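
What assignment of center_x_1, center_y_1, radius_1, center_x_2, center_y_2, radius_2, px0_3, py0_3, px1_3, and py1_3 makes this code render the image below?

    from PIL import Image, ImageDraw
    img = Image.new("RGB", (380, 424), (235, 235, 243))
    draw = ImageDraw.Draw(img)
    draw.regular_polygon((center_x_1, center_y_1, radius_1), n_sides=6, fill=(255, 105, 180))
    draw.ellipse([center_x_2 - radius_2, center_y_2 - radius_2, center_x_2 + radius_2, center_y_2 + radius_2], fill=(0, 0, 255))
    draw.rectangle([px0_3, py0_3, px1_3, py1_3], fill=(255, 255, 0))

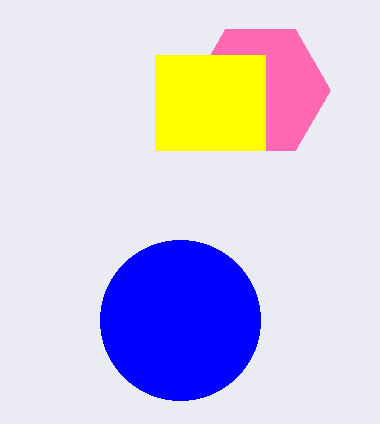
center_x_1 = 260, center_y_1 = 90, radius_1 = 70, center_x_2 = 180, center_y_2 = 320, radius_2 = 80, px0_3 = 155, py0_3 = 55, px1_3 = 265, py1_3 = 150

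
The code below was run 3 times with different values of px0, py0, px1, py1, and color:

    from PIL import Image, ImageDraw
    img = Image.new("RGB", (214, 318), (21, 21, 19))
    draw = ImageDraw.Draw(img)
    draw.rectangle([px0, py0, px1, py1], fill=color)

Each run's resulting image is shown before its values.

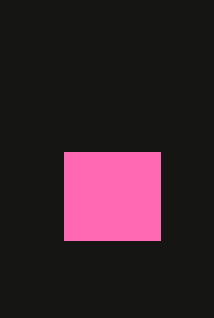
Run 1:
px0 = 64, py0 = 152, px1 = 160, py1 = 240, color = 'hotpink'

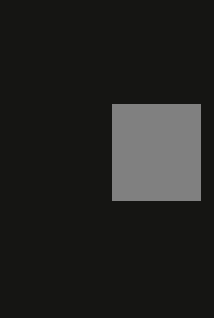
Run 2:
px0 = 112, py0 = 104, px1 = 200, py1 = 200, color = 'gray'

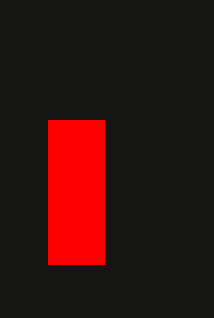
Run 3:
px0 = 48; py0 = 120; px1 = 104; py1 = 264; color = 'red'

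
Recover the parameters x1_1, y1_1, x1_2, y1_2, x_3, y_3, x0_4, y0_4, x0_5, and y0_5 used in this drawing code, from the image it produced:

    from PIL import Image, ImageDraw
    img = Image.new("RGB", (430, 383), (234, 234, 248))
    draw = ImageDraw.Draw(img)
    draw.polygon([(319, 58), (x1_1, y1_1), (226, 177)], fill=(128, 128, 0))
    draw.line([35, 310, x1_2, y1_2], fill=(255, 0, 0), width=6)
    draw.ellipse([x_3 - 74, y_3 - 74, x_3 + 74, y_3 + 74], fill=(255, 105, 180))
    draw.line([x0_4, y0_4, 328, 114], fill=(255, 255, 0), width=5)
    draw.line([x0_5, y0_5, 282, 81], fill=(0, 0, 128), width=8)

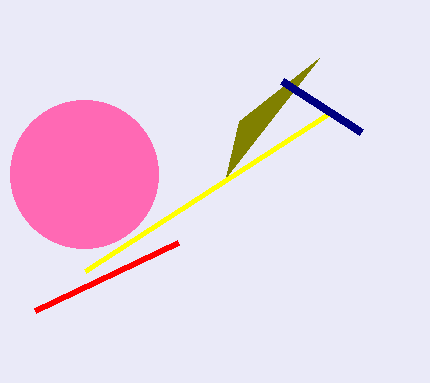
x1_1 = 239; y1_1 = 121; x1_2 = 178; y1_2 = 242; x_3 = 84; y_3 = 174; x0_4 = 85; y0_4 = 271; x0_5 = 361; y0_5 = 132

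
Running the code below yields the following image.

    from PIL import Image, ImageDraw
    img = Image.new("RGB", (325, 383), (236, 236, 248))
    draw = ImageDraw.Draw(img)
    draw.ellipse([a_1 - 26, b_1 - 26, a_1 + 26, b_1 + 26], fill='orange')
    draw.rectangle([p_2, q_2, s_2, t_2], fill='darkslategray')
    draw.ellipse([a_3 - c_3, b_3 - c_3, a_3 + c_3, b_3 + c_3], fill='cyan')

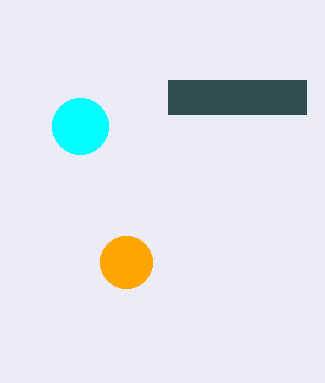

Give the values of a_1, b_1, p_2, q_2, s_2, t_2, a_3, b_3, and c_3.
a_1 = 126, b_1 = 262, p_2 = 168, q_2 = 80, s_2 = 306, t_2 = 114, a_3 = 80, b_3 = 126, c_3 = 28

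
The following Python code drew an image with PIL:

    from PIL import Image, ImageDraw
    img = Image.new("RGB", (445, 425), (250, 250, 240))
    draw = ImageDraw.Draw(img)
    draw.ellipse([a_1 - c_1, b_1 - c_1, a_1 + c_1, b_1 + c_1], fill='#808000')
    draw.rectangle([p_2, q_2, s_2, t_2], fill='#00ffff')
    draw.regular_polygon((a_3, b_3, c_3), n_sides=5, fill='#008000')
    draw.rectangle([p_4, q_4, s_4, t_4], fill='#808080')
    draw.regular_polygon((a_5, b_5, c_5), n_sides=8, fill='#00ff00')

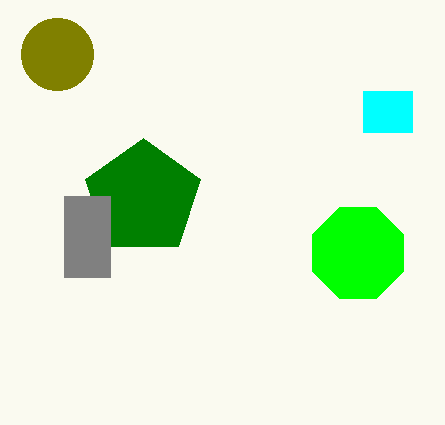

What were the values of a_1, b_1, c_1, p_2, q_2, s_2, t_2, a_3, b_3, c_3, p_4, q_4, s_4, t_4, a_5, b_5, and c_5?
a_1 = 57, b_1 = 54, c_1 = 36, p_2 = 363, q_2 = 91, s_2 = 412, t_2 = 132, a_3 = 143, b_3 = 198, c_3 = 60, p_4 = 64, q_4 = 196, s_4 = 110, t_4 = 277, a_5 = 358, b_5 = 253, c_5 = 49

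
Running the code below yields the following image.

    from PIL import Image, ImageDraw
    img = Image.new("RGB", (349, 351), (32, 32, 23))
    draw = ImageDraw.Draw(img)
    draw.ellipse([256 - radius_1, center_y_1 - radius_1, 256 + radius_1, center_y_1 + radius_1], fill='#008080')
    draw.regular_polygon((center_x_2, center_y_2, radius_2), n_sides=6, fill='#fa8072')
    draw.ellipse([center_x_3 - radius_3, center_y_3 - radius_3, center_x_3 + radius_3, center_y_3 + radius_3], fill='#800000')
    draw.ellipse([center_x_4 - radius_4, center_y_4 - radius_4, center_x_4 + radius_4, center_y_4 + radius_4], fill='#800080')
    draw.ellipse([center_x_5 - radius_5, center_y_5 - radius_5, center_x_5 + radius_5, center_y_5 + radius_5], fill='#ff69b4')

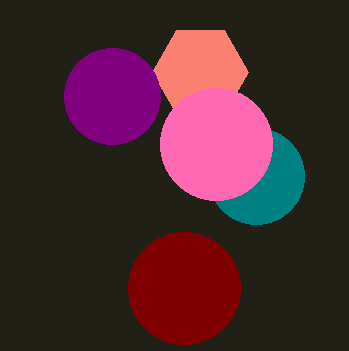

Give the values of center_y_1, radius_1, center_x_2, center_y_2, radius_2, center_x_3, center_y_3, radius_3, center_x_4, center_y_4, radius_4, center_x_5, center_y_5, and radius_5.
center_y_1 = 176
radius_1 = 48
center_x_2 = 200
center_y_2 = 72
radius_2 = 48
center_x_3 = 184
center_y_3 = 288
radius_3 = 56
center_x_4 = 112
center_y_4 = 96
radius_4 = 48
center_x_5 = 216
center_y_5 = 144
radius_5 = 56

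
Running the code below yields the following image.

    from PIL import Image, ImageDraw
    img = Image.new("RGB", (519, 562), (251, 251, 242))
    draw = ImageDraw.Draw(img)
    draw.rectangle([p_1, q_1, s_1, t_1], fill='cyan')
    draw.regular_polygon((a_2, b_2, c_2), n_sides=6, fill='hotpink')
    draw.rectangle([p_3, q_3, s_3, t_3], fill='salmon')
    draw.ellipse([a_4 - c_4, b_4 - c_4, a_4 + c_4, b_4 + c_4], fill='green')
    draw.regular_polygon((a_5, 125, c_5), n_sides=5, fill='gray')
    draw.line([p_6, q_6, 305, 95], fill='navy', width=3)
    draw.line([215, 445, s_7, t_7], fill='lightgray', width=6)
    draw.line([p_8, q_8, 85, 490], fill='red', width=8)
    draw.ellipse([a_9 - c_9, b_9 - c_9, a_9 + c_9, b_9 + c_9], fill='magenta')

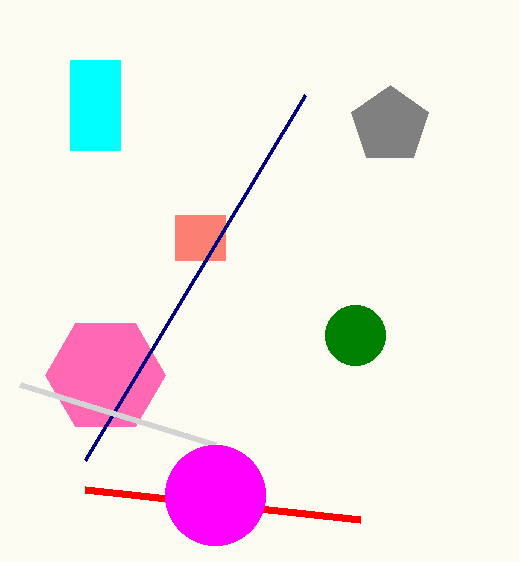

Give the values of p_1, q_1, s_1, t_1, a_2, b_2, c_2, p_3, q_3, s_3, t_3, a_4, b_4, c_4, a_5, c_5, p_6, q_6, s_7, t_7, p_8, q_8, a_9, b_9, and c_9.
p_1 = 70, q_1 = 60, s_1 = 120, t_1 = 150, a_2 = 105, b_2 = 375, c_2 = 60, p_3 = 175, q_3 = 215, s_3 = 225, t_3 = 260, a_4 = 355, b_4 = 335, c_4 = 30, a_5 = 390, c_5 = 40, p_6 = 85, q_6 = 460, s_7 = 20, t_7 = 385, p_8 = 360, q_8 = 520, a_9 = 215, b_9 = 495, c_9 = 50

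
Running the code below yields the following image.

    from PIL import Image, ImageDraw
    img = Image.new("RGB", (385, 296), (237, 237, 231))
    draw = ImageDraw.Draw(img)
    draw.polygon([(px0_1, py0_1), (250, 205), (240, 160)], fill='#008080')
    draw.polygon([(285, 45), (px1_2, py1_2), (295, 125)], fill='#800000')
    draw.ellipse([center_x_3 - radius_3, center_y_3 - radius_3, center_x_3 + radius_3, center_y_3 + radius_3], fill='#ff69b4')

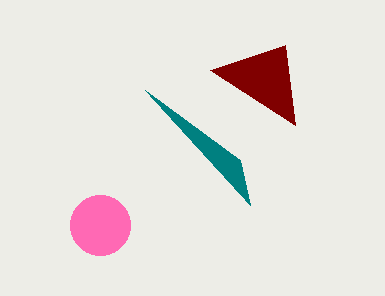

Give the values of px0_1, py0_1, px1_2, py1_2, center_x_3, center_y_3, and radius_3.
px0_1 = 145, py0_1 = 90, px1_2 = 210, py1_2 = 70, center_x_3 = 100, center_y_3 = 225, radius_3 = 30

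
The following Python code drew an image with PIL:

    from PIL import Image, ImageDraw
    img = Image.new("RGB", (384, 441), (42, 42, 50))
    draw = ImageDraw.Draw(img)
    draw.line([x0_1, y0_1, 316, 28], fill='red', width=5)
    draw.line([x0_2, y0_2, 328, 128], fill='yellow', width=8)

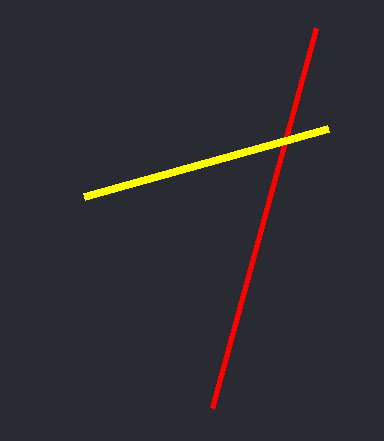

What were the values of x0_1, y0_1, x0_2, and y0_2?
x0_1 = 212, y0_1 = 408, x0_2 = 84, y0_2 = 196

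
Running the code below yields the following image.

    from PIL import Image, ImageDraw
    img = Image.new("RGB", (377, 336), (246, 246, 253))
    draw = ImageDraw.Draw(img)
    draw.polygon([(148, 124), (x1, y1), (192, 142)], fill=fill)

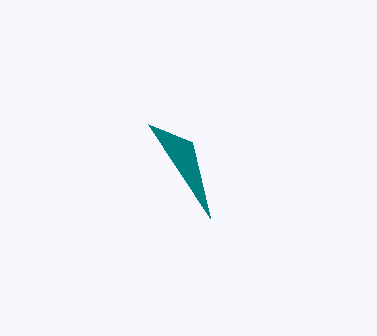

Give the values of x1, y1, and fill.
x1 = 210, y1 = 218, fill = 'teal'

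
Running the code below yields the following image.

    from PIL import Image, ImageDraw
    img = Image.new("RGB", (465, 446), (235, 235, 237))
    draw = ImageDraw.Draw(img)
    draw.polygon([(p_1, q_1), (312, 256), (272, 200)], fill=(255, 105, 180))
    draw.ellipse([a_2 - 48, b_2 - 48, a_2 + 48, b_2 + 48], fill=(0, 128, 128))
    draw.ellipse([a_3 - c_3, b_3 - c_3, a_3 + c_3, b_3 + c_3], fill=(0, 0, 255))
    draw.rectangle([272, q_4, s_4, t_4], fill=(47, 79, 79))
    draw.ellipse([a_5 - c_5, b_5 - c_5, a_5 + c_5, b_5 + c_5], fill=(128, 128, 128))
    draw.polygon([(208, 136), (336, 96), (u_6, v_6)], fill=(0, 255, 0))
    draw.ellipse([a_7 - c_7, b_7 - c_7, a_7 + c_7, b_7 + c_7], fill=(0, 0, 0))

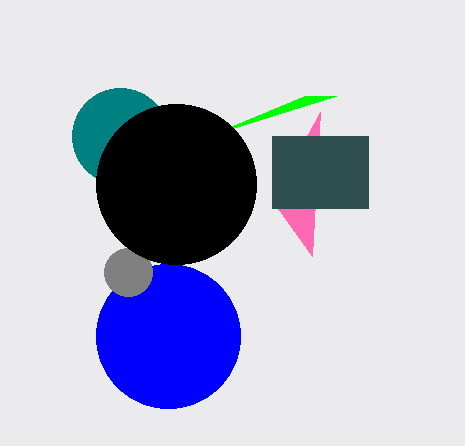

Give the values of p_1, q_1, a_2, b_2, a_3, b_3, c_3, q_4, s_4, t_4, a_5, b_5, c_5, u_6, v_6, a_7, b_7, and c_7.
p_1 = 320; q_1 = 112; a_2 = 120; b_2 = 136; a_3 = 168; b_3 = 336; c_3 = 72; q_4 = 136; s_4 = 368; t_4 = 208; a_5 = 128; b_5 = 272; c_5 = 24; u_6 = 304; v_6 = 96; a_7 = 176; b_7 = 184; c_7 = 80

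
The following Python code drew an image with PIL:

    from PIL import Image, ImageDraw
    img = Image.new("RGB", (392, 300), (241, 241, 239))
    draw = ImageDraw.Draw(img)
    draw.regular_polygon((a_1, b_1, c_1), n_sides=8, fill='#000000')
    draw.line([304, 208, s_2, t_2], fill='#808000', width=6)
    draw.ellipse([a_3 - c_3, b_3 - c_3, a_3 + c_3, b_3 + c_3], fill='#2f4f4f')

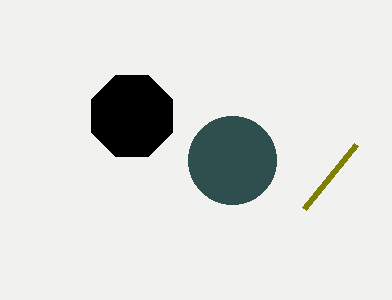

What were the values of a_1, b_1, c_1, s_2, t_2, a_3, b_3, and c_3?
a_1 = 132; b_1 = 116; c_1 = 44; s_2 = 356; t_2 = 144; a_3 = 232; b_3 = 160; c_3 = 44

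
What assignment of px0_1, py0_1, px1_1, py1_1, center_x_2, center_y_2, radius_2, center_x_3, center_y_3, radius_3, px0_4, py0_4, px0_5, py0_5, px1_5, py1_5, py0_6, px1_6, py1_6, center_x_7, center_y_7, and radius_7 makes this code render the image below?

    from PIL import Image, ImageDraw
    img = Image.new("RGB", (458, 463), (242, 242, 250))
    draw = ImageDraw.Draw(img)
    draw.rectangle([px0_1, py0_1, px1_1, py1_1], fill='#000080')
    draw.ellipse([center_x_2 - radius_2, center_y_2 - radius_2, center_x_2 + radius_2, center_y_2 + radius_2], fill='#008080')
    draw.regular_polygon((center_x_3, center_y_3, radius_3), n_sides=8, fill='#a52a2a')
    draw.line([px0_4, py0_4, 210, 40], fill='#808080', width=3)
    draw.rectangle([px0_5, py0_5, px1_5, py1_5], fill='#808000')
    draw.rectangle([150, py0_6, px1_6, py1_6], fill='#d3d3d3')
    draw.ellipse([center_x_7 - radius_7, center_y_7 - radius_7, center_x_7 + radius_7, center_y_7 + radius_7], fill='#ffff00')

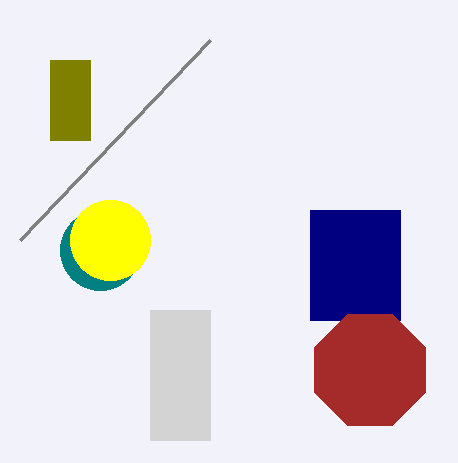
px0_1 = 310, py0_1 = 210, px1_1 = 400, py1_1 = 320, center_x_2 = 100, center_y_2 = 250, radius_2 = 40, center_x_3 = 370, center_y_3 = 370, radius_3 = 60, px0_4 = 20, py0_4 = 240, px0_5 = 50, py0_5 = 60, px1_5 = 90, py1_5 = 140, py0_6 = 310, px1_6 = 210, py1_6 = 440, center_x_7 = 110, center_y_7 = 240, radius_7 = 40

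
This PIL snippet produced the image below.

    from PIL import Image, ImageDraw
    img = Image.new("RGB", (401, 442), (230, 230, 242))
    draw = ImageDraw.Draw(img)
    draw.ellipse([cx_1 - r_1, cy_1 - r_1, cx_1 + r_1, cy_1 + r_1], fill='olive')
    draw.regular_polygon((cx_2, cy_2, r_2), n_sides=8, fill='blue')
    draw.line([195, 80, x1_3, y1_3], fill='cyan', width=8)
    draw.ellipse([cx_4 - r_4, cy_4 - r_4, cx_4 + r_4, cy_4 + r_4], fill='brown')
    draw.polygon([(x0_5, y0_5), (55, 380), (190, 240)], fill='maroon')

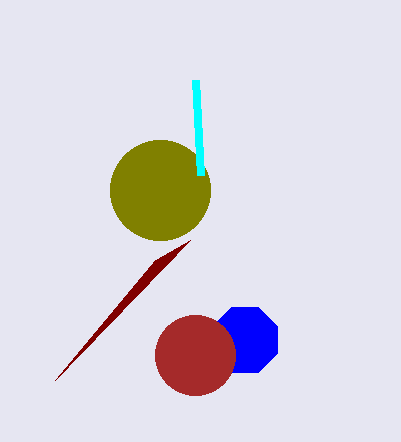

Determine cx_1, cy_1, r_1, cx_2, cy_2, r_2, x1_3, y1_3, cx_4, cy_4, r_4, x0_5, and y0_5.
cx_1 = 160
cy_1 = 190
r_1 = 50
cx_2 = 245
cy_2 = 340
r_2 = 35
x1_3 = 200
y1_3 = 175
cx_4 = 195
cy_4 = 355
r_4 = 40
x0_5 = 155
y0_5 = 260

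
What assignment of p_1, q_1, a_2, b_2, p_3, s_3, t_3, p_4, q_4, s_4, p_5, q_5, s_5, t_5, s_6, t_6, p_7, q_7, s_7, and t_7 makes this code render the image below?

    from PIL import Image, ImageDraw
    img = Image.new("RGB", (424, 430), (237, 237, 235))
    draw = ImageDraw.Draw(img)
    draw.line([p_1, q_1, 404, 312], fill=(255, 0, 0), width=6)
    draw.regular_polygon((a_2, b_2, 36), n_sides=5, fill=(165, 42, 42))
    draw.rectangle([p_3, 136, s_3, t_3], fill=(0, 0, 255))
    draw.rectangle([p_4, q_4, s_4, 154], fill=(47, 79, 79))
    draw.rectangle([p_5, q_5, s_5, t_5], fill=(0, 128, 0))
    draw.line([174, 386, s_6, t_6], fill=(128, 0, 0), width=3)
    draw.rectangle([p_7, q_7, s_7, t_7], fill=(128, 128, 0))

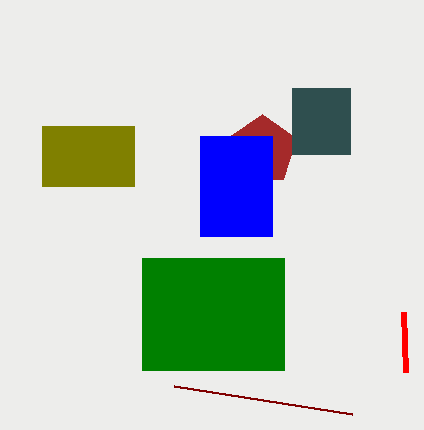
p_1 = 406; q_1 = 372; a_2 = 262; b_2 = 150; p_3 = 200; s_3 = 272; t_3 = 236; p_4 = 292; q_4 = 88; s_4 = 350; p_5 = 142; q_5 = 258; s_5 = 284; t_5 = 370; s_6 = 352; t_6 = 414; p_7 = 42; q_7 = 126; s_7 = 134; t_7 = 186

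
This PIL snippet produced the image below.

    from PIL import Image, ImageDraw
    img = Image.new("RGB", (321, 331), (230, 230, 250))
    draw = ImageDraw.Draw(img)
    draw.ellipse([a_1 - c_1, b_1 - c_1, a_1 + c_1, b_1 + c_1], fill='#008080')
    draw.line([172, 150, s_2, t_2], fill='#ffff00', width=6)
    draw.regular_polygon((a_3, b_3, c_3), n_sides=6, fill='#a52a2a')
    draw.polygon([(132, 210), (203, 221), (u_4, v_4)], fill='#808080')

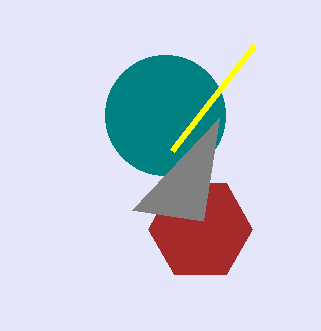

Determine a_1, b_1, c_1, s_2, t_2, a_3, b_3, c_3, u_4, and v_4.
a_1 = 165, b_1 = 115, c_1 = 60, s_2 = 254, t_2 = 45, a_3 = 200, b_3 = 229, c_3 = 52, u_4 = 219, v_4 = 118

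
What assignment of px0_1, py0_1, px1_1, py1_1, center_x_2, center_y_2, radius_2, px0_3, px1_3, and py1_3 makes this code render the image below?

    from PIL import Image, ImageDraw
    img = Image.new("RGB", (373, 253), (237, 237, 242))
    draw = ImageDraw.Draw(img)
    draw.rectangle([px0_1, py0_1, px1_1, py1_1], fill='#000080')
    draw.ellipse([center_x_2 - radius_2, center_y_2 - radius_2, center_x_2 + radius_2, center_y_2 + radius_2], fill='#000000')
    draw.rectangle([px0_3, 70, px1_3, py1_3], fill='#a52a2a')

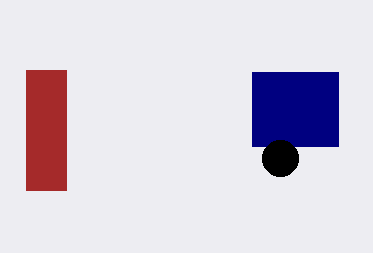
px0_1 = 252
py0_1 = 72
px1_1 = 338
py1_1 = 146
center_x_2 = 280
center_y_2 = 158
radius_2 = 18
px0_3 = 26
px1_3 = 66
py1_3 = 190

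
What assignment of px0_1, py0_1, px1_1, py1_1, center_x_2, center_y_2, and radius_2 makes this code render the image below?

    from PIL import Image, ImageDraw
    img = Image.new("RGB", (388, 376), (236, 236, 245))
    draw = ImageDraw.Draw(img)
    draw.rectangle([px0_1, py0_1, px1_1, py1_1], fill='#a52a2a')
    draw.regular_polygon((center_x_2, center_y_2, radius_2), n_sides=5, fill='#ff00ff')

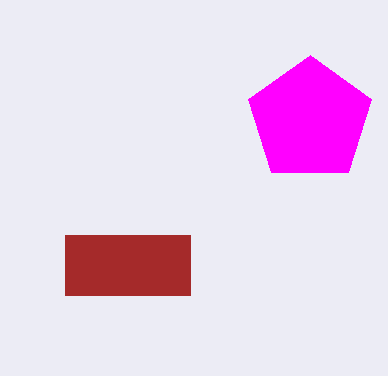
px0_1 = 65; py0_1 = 235; px1_1 = 190; py1_1 = 295; center_x_2 = 310; center_y_2 = 120; radius_2 = 65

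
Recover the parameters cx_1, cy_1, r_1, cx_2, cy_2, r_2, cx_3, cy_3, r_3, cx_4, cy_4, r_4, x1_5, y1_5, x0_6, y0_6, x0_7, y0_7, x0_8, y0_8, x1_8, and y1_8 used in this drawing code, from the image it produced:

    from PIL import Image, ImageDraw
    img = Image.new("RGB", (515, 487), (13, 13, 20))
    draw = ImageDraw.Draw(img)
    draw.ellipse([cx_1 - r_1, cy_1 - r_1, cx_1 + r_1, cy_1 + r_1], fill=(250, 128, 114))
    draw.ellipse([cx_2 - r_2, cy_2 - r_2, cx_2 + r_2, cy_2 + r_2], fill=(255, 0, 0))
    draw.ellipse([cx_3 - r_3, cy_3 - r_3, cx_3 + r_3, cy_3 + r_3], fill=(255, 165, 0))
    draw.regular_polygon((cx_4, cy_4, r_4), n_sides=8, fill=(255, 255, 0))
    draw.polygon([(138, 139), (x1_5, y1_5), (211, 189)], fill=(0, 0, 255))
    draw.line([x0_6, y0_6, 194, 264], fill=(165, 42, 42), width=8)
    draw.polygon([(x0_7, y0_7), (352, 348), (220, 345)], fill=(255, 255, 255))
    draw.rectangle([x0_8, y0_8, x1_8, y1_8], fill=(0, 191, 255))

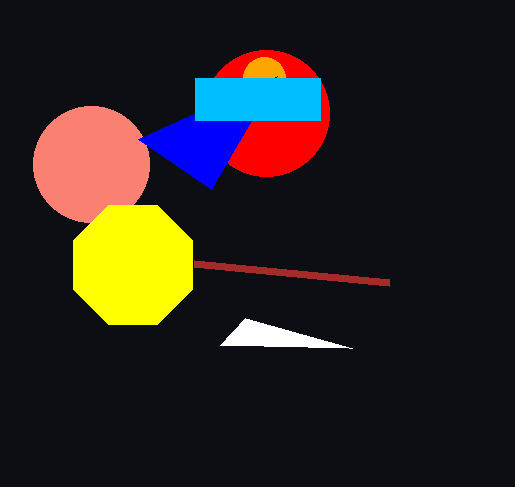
cx_1 = 91
cy_1 = 164
r_1 = 58
cx_2 = 266
cy_2 = 113
r_2 = 63
cx_3 = 264
cy_3 = 78
r_3 = 21
cx_4 = 133
cy_4 = 265
r_4 = 64
x1_5 = 277
y1_5 = 76
x0_6 = 389
y0_6 = 283
x0_7 = 245
y0_7 = 318
x0_8 = 195
y0_8 = 78
x1_8 = 320
y1_8 = 120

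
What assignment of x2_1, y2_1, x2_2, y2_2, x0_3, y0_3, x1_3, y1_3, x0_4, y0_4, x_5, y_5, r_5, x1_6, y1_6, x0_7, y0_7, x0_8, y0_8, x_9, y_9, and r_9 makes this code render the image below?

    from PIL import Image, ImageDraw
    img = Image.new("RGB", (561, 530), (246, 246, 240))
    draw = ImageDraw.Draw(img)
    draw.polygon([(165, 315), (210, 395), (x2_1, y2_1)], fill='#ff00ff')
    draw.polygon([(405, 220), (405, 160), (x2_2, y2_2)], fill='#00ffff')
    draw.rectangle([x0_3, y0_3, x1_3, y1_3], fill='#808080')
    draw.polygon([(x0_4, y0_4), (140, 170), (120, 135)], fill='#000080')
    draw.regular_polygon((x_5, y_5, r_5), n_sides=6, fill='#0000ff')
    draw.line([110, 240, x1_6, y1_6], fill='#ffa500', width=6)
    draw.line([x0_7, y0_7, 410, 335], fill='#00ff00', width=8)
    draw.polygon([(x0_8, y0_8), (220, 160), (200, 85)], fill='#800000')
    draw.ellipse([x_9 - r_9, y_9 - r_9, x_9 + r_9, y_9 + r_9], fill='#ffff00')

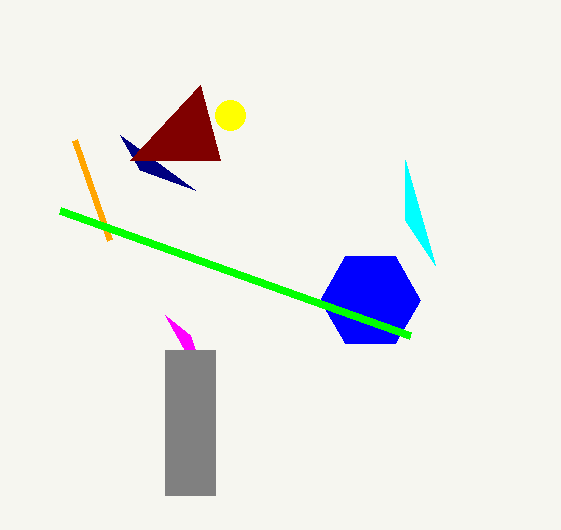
x2_1 = 190, y2_1 = 335, x2_2 = 435, y2_2 = 265, x0_3 = 165, y0_3 = 350, x1_3 = 215, y1_3 = 495, x0_4 = 195, y0_4 = 190, x_5 = 370, y_5 = 300, r_5 = 50, x1_6 = 75, y1_6 = 140, x0_7 = 60, y0_7 = 210, x0_8 = 130, y0_8 = 160, x_9 = 230, y_9 = 115, r_9 = 15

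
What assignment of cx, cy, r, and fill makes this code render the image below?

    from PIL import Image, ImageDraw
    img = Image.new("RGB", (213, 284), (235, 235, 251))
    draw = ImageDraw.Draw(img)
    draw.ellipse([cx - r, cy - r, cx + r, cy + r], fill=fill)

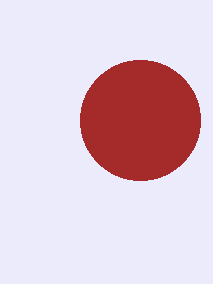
cx = 140
cy = 120
r = 60
fill = 'brown'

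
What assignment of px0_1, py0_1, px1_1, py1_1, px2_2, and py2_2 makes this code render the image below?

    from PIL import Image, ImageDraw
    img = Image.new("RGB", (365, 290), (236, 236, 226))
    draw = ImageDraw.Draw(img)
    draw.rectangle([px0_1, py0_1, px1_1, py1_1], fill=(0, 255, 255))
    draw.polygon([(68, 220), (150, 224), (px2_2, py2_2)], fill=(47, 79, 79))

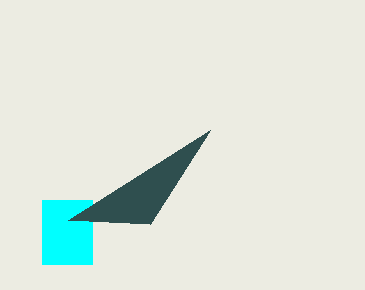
px0_1 = 42
py0_1 = 200
px1_1 = 92
py1_1 = 264
px2_2 = 210
py2_2 = 130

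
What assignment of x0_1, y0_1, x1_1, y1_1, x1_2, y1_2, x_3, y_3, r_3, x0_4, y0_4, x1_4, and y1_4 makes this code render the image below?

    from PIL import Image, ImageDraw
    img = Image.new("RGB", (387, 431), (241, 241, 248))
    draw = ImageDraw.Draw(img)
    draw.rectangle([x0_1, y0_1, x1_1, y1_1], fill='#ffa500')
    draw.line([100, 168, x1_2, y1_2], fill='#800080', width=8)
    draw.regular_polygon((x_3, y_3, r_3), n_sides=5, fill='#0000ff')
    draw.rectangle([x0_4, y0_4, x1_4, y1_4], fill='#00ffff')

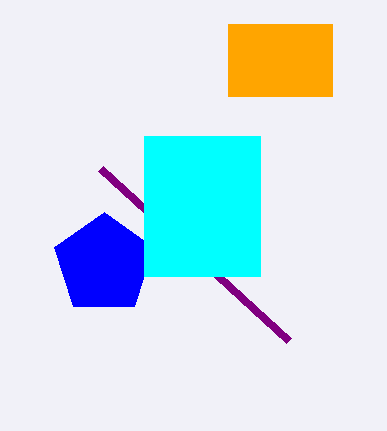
x0_1 = 228
y0_1 = 24
x1_1 = 332
y1_1 = 96
x1_2 = 288
y1_2 = 340
x_3 = 104
y_3 = 264
r_3 = 52
x0_4 = 144
y0_4 = 136
x1_4 = 260
y1_4 = 276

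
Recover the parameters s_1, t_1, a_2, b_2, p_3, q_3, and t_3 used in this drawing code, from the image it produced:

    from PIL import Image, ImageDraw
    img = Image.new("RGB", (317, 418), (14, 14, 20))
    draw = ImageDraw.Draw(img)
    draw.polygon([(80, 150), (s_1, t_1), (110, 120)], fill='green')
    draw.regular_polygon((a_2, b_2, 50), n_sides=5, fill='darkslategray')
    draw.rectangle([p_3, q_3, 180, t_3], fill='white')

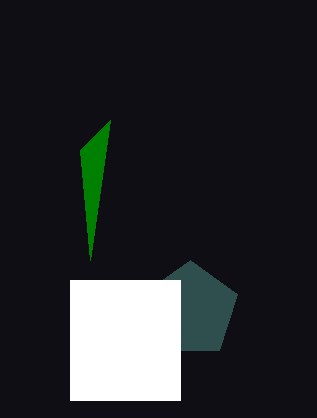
s_1 = 90; t_1 = 260; a_2 = 190; b_2 = 310; p_3 = 70; q_3 = 280; t_3 = 400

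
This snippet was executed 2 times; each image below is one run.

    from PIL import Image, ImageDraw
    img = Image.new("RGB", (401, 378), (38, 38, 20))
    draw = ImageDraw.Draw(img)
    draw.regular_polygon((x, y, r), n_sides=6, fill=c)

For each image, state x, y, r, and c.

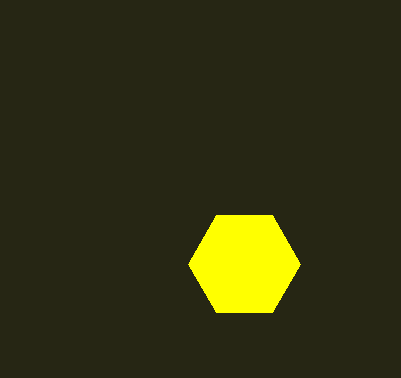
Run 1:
x = 244; y = 264; r = 56; c = 'yellow'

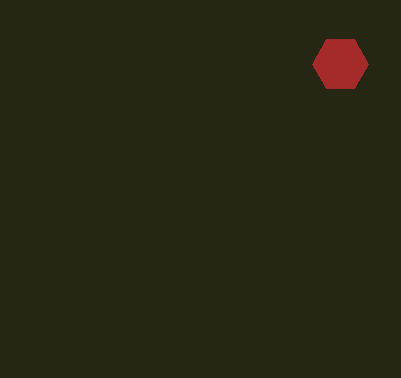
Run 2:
x = 340; y = 64; r = 28; c = 'brown'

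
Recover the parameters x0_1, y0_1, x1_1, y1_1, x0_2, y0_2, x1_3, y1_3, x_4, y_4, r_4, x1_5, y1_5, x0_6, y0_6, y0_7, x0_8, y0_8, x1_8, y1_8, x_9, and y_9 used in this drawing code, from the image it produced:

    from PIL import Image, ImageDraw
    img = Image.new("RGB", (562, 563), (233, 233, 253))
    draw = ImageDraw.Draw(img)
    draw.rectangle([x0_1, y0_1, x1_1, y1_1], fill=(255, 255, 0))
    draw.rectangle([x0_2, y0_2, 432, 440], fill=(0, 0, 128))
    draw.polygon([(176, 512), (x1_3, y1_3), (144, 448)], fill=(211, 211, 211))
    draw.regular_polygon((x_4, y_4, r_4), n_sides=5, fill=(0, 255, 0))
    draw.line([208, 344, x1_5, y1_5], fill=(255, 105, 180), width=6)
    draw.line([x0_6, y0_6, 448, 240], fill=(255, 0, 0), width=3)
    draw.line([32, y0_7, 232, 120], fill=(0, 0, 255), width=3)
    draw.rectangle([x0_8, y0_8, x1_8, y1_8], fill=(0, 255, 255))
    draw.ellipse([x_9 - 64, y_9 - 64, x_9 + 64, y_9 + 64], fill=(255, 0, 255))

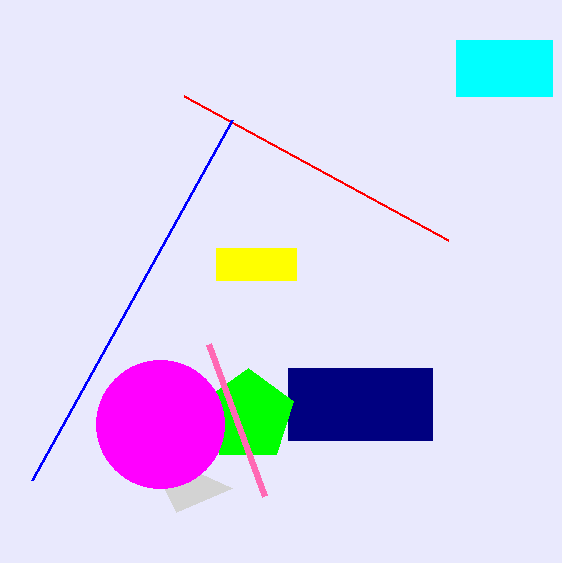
x0_1 = 216, y0_1 = 248, x1_1 = 296, y1_1 = 280, x0_2 = 288, y0_2 = 368, x1_3 = 232, y1_3 = 488, x_4 = 248, y_4 = 416, r_4 = 48, x1_5 = 264, y1_5 = 496, x0_6 = 184, y0_6 = 96, y0_7 = 480, x0_8 = 456, y0_8 = 40, x1_8 = 552, y1_8 = 96, x_9 = 160, y_9 = 424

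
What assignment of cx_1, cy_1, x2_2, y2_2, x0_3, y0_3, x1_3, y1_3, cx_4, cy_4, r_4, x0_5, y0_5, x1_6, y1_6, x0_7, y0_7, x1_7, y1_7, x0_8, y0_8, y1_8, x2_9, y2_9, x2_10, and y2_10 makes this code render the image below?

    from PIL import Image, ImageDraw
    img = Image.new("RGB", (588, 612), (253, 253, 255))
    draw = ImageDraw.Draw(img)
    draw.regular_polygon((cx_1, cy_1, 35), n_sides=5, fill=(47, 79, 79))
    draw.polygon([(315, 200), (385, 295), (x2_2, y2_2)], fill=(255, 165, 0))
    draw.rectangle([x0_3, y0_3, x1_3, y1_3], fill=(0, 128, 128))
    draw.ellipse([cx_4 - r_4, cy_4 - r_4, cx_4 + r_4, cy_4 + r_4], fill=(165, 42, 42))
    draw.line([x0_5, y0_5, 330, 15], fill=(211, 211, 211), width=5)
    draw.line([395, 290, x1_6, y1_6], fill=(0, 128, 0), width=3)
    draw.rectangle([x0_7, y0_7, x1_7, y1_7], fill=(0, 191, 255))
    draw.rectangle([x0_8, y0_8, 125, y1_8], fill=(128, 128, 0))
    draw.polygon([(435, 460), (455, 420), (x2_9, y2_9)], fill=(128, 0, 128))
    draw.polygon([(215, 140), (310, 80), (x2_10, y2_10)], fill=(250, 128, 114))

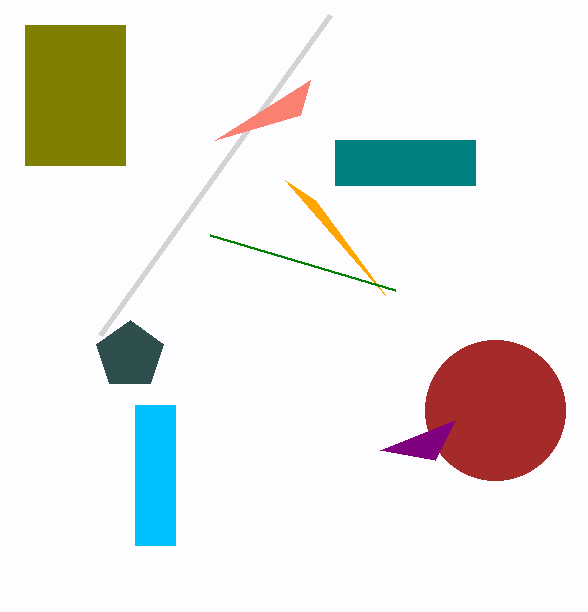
cx_1 = 130
cy_1 = 355
x2_2 = 285
y2_2 = 180
x0_3 = 335
y0_3 = 140
x1_3 = 475
y1_3 = 185
cx_4 = 495
cy_4 = 410
r_4 = 70
x0_5 = 100
y0_5 = 335
x1_6 = 210
y1_6 = 235
x0_7 = 135
y0_7 = 405
x1_7 = 175
y1_7 = 545
x0_8 = 25
y0_8 = 25
y1_8 = 165
x2_9 = 380
y2_9 = 450
x2_10 = 300
y2_10 = 115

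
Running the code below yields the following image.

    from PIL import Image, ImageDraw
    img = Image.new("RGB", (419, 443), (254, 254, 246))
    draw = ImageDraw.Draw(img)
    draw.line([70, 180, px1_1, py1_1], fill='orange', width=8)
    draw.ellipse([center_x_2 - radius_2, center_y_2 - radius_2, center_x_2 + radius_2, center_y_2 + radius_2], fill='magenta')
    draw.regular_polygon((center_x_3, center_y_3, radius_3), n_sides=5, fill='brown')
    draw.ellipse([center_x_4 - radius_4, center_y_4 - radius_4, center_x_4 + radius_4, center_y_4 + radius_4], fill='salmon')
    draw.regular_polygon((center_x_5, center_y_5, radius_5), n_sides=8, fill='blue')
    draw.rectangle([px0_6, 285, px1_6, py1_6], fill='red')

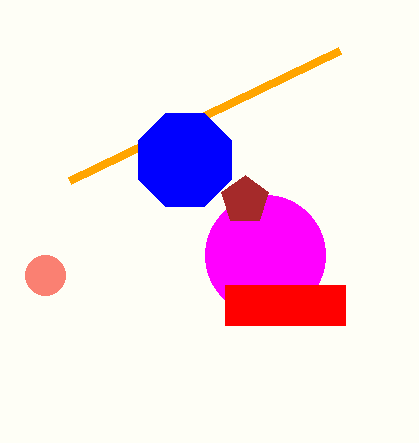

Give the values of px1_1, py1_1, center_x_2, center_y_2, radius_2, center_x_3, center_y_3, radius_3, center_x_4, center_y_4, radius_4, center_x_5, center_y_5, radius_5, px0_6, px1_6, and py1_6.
px1_1 = 340, py1_1 = 50, center_x_2 = 265, center_y_2 = 255, radius_2 = 60, center_x_3 = 245, center_y_3 = 200, radius_3 = 25, center_x_4 = 45, center_y_4 = 275, radius_4 = 20, center_x_5 = 185, center_y_5 = 160, radius_5 = 50, px0_6 = 225, px1_6 = 345, py1_6 = 325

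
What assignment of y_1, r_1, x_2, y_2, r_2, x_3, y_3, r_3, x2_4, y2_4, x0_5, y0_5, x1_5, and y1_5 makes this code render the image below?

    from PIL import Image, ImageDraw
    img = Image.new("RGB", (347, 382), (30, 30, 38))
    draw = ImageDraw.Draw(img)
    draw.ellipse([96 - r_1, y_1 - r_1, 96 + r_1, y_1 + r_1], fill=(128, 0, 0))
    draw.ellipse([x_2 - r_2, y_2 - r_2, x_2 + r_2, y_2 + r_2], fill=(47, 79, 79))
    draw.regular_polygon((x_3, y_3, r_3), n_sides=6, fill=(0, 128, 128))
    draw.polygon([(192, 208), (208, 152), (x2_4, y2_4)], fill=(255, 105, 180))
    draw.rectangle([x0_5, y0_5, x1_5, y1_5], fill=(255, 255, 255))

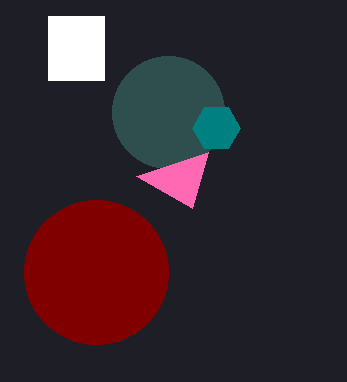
y_1 = 272
r_1 = 72
x_2 = 168
y_2 = 112
r_2 = 56
x_3 = 216
y_3 = 128
r_3 = 24
x2_4 = 136
y2_4 = 176
x0_5 = 48
y0_5 = 16
x1_5 = 104
y1_5 = 80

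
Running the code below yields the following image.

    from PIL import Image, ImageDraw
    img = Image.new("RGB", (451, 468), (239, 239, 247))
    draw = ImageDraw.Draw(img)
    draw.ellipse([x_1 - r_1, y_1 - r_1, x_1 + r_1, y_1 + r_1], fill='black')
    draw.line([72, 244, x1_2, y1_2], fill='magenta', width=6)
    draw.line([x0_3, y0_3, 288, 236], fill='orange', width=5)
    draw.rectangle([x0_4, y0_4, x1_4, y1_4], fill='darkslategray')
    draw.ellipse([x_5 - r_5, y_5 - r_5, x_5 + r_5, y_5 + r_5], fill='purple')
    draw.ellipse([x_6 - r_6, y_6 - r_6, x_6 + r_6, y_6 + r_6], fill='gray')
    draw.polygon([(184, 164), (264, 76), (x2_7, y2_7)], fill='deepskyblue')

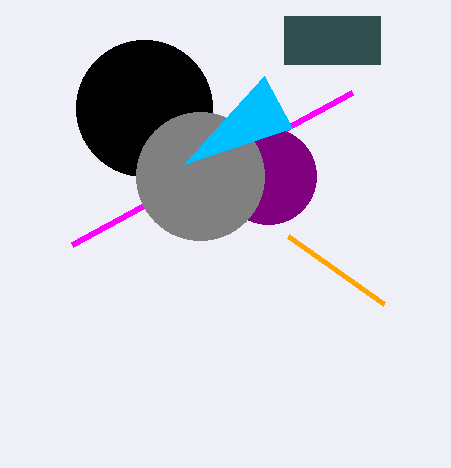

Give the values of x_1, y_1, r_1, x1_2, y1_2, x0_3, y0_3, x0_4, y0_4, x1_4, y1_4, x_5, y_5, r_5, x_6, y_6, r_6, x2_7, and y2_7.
x_1 = 144
y_1 = 108
r_1 = 68
x1_2 = 352
y1_2 = 92
x0_3 = 384
y0_3 = 304
x0_4 = 284
y0_4 = 16
x1_4 = 380
y1_4 = 64
x_5 = 268
y_5 = 176
r_5 = 48
x_6 = 200
y_6 = 176
r_6 = 64
x2_7 = 292
y2_7 = 128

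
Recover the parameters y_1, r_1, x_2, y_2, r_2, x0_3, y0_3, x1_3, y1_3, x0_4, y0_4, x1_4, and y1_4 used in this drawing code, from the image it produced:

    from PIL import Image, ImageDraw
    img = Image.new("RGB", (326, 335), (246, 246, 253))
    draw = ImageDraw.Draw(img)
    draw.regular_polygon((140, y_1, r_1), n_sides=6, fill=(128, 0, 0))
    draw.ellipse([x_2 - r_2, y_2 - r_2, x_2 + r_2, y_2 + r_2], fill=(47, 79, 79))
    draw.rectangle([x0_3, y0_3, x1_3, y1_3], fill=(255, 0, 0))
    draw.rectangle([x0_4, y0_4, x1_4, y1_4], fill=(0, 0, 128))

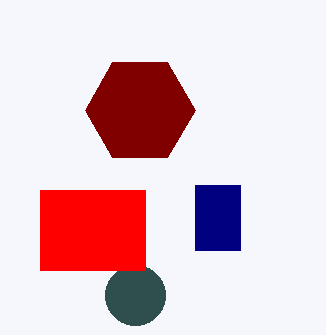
y_1 = 110
r_1 = 55
x_2 = 135
y_2 = 295
r_2 = 30
x0_3 = 40
y0_3 = 190
x1_3 = 145
y1_3 = 270
x0_4 = 195
y0_4 = 185
x1_4 = 240
y1_4 = 250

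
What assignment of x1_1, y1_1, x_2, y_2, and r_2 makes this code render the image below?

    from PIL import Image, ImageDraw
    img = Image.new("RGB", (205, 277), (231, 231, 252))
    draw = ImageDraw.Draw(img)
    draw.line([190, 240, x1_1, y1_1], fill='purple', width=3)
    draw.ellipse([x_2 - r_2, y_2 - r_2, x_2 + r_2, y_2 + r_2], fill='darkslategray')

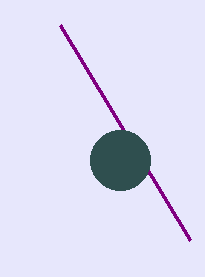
x1_1 = 60
y1_1 = 25
x_2 = 120
y_2 = 160
r_2 = 30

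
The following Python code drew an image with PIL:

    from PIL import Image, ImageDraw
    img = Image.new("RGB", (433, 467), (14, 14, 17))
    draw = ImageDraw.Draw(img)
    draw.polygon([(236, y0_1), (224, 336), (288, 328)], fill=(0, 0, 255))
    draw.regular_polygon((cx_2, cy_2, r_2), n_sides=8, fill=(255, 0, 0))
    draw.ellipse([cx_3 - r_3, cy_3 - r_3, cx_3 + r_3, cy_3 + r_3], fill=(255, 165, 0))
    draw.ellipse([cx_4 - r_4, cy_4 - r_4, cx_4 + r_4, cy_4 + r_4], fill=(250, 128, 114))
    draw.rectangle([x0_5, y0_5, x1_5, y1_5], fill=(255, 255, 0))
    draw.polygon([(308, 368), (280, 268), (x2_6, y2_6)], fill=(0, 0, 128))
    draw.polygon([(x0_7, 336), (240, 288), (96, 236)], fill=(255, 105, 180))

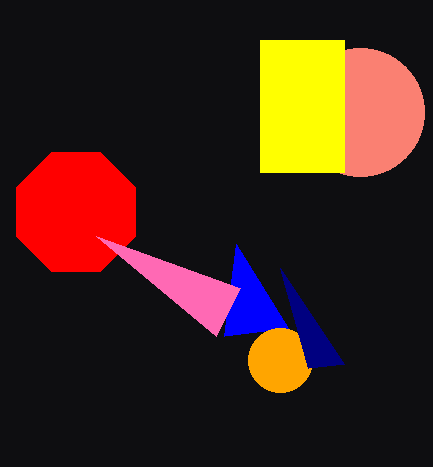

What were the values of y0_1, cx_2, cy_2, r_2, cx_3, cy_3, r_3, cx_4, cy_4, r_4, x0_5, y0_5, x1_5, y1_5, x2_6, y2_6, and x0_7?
y0_1 = 244; cx_2 = 76; cy_2 = 212; r_2 = 64; cx_3 = 280; cy_3 = 360; r_3 = 32; cx_4 = 360; cy_4 = 112; r_4 = 64; x0_5 = 260; y0_5 = 40; x1_5 = 344; y1_5 = 172; x2_6 = 344; y2_6 = 364; x0_7 = 216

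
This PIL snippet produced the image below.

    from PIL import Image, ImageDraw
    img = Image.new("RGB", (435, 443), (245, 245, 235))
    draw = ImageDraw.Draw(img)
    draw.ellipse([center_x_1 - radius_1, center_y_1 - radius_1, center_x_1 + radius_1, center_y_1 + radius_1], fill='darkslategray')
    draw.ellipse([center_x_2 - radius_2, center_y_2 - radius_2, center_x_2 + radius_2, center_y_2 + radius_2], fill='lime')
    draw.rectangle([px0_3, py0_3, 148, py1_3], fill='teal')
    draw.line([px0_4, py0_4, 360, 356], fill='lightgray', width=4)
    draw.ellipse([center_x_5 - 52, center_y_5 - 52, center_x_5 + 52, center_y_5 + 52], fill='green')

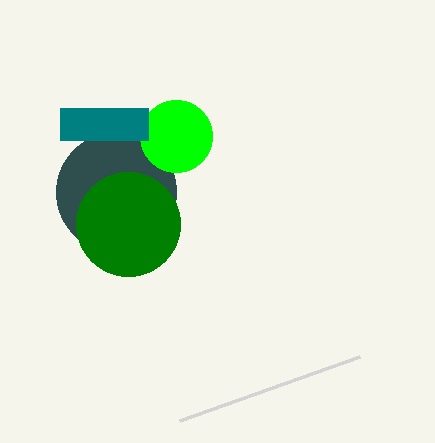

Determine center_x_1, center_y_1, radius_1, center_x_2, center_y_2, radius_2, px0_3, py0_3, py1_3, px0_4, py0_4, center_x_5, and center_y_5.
center_x_1 = 116, center_y_1 = 192, radius_1 = 60, center_x_2 = 176, center_y_2 = 136, radius_2 = 36, px0_3 = 60, py0_3 = 108, py1_3 = 140, px0_4 = 180, py0_4 = 420, center_x_5 = 128, center_y_5 = 224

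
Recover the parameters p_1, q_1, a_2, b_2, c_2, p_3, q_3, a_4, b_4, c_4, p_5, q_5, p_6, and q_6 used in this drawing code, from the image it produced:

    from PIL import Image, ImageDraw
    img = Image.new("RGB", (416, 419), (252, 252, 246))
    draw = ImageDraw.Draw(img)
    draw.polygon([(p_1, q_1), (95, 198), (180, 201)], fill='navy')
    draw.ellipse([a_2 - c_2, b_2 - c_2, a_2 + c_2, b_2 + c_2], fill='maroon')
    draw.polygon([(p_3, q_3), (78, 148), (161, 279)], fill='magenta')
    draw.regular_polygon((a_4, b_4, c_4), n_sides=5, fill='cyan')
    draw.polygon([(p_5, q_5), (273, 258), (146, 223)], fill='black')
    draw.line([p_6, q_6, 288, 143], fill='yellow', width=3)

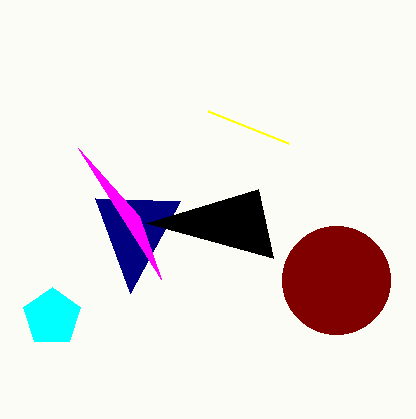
p_1 = 130, q_1 = 293, a_2 = 336, b_2 = 280, c_2 = 54, p_3 = 139, q_3 = 216, a_4 = 52, b_4 = 317, c_4 = 30, p_5 = 258, q_5 = 189, p_6 = 208, q_6 = 111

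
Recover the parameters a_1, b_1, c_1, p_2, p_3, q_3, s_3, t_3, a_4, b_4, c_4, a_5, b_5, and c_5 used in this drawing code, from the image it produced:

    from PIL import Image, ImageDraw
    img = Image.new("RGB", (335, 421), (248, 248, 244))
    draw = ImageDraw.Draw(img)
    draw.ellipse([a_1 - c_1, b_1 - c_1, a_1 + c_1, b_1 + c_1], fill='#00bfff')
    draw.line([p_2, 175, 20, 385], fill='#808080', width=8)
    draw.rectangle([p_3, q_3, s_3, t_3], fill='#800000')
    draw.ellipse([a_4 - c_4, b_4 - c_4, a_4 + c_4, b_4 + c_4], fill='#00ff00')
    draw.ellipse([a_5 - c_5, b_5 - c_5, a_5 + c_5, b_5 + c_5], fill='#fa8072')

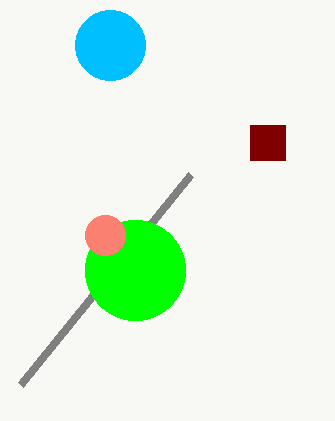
a_1 = 110, b_1 = 45, c_1 = 35, p_2 = 190, p_3 = 250, q_3 = 125, s_3 = 285, t_3 = 160, a_4 = 135, b_4 = 270, c_4 = 50, a_5 = 105, b_5 = 235, c_5 = 20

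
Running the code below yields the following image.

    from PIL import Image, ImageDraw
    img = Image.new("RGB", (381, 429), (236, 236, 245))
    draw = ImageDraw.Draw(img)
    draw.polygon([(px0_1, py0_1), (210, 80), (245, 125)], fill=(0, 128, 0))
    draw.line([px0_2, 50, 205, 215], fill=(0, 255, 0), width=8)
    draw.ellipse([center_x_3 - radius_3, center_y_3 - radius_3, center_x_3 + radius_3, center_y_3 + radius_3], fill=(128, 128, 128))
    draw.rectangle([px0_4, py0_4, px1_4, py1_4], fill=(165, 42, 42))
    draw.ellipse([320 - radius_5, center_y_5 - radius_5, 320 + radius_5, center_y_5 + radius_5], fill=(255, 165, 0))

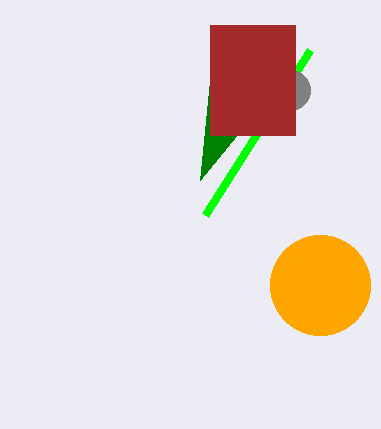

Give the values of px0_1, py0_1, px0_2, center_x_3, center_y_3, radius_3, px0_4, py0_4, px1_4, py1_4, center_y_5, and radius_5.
px0_1 = 200; py0_1 = 180; px0_2 = 310; center_x_3 = 290; center_y_3 = 90; radius_3 = 20; px0_4 = 210; py0_4 = 25; px1_4 = 295; py1_4 = 135; center_y_5 = 285; radius_5 = 50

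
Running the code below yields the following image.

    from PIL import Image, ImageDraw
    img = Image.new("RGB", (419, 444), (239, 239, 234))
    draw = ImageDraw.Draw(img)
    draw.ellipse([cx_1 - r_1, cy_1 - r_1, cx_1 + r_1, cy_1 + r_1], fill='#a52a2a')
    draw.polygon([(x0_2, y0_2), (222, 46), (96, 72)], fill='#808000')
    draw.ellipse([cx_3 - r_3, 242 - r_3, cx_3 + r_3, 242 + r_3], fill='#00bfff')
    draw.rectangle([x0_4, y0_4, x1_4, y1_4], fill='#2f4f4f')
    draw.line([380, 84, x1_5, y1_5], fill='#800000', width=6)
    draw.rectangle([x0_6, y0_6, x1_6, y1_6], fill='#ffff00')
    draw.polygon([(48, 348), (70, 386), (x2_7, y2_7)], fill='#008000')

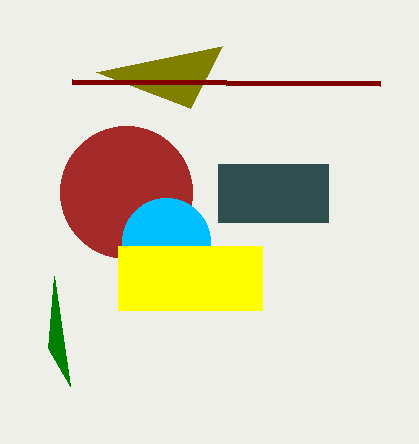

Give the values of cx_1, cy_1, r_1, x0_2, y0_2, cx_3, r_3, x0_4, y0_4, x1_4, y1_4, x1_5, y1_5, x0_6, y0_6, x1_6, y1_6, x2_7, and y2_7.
cx_1 = 126; cy_1 = 192; r_1 = 66; x0_2 = 190; y0_2 = 108; cx_3 = 166; r_3 = 44; x0_4 = 218; y0_4 = 164; x1_4 = 328; y1_4 = 222; x1_5 = 72; y1_5 = 82; x0_6 = 118; y0_6 = 246; x1_6 = 262; y1_6 = 310; x2_7 = 54; y2_7 = 276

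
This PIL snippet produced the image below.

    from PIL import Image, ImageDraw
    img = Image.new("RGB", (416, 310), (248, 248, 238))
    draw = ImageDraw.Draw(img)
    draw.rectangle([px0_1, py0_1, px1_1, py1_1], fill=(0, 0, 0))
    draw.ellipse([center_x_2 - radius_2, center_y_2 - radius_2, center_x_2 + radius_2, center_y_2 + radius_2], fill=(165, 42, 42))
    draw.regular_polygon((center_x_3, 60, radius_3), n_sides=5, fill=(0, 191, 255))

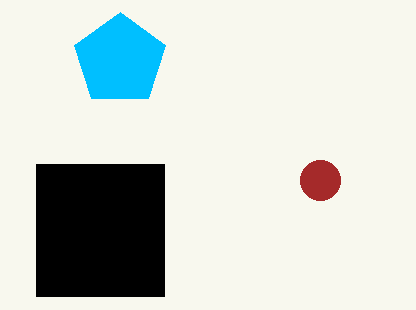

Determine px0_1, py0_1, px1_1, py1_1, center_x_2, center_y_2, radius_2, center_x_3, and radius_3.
px0_1 = 36; py0_1 = 164; px1_1 = 164; py1_1 = 296; center_x_2 = 320; center_y_2 = 180; radius_2 = 20; center_x_3 = 120; radius_3 = 48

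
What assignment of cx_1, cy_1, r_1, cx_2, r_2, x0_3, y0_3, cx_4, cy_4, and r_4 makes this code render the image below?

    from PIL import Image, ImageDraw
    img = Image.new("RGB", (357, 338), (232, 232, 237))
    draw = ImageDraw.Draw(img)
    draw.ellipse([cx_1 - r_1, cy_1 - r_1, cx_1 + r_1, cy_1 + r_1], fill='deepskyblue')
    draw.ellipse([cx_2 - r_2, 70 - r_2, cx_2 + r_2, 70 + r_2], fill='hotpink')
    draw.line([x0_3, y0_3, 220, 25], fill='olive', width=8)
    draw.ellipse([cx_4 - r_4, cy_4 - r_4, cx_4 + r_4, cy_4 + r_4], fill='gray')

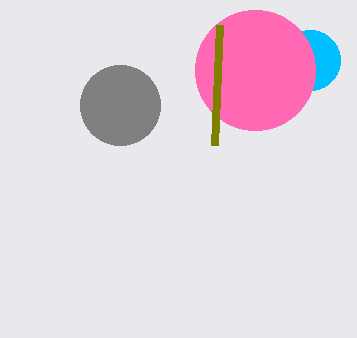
cx_1 = 310
cy_1 = 60
r_1 = 30
cx_2 = 255
r_2 = 60
x0_3 = 215
y0_3 = 145
cx_4 = 120
cy_4 = 105
r_4 = 40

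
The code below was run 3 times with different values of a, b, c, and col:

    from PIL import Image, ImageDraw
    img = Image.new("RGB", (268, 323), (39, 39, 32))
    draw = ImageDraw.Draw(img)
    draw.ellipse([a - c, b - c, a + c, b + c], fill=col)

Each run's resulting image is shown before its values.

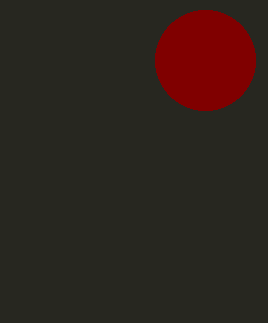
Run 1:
a = 205; b = 60; c = 50; col = 'maroon'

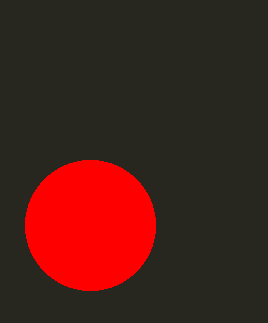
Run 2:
a = 90, b = 225, c = 65, col = 'red'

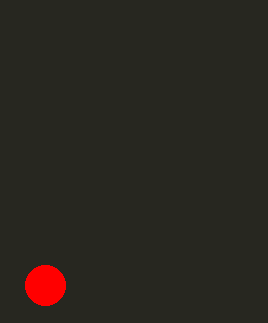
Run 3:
a = 45, b = 285, c = 20, col = 'red'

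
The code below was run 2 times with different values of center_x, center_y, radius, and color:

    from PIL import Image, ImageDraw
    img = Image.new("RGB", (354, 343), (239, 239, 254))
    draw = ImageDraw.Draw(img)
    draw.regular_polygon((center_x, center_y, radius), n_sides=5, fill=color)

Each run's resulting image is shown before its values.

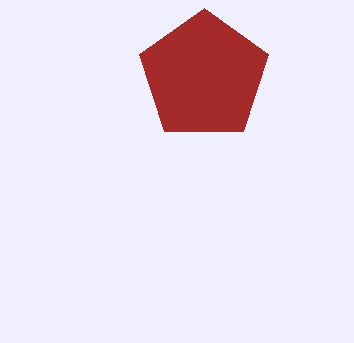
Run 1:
center_x = 204; center_y = 76; radius = 68; color = 'brown'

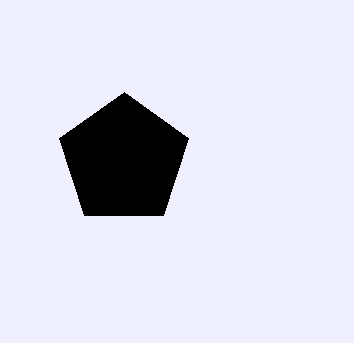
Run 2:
center_x = 124; center_y = 160; radius = 68; color = 'black'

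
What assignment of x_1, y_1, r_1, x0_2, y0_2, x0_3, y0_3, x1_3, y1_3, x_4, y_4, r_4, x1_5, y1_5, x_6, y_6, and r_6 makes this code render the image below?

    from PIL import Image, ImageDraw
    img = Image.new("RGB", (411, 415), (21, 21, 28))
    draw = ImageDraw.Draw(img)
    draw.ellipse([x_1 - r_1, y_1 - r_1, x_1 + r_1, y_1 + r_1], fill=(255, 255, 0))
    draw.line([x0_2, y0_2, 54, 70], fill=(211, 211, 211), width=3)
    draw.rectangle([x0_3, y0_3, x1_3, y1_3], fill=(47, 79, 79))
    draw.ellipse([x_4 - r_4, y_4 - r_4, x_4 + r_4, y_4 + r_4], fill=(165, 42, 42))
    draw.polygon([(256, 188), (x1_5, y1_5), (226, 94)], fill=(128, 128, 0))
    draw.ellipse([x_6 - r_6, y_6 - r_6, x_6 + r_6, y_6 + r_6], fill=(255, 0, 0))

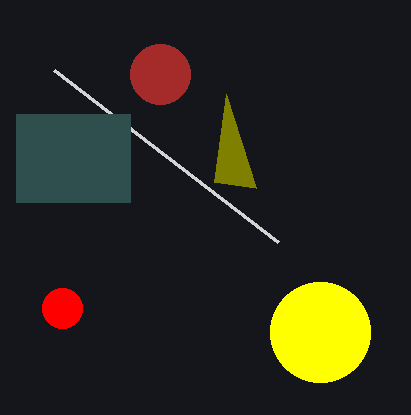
x_1 = 320
y_1 = 332
r_1 = 50
x0_2 = 278
y0_2 = 242
x0_3 = 16
y0_3 = 114
x1_3 = 130
y1_3 = 202
x_4 = 160
y_4 = 74
r_4 = 30
x1_5 = 214
y1_5 = 182
x_6 = 62
y_6 = 308
r_6 = 20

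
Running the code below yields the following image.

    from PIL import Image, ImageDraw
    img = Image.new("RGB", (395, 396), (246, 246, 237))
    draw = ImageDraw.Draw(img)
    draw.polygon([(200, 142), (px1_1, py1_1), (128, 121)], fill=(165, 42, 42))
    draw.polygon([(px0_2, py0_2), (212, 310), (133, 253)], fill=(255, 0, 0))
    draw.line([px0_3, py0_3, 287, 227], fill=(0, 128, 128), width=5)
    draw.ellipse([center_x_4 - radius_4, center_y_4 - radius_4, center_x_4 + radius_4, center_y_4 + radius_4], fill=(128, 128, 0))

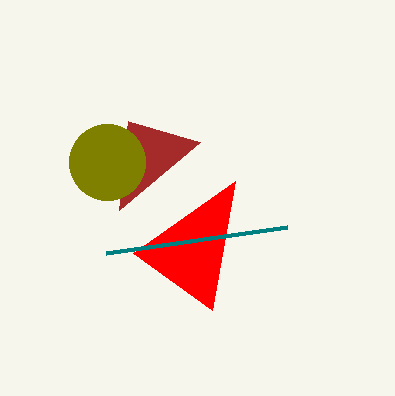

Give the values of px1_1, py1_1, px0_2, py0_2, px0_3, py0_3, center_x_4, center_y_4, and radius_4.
px1_1 = 119
py1_1 = 210
px0_2 = 235
py0_2 = 181
px0_3 = 106
py0_3 = 253
center_x_4 = 107
center_y_4 = 162
radius_4 = 38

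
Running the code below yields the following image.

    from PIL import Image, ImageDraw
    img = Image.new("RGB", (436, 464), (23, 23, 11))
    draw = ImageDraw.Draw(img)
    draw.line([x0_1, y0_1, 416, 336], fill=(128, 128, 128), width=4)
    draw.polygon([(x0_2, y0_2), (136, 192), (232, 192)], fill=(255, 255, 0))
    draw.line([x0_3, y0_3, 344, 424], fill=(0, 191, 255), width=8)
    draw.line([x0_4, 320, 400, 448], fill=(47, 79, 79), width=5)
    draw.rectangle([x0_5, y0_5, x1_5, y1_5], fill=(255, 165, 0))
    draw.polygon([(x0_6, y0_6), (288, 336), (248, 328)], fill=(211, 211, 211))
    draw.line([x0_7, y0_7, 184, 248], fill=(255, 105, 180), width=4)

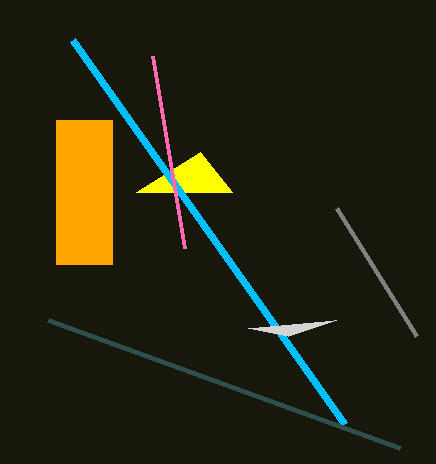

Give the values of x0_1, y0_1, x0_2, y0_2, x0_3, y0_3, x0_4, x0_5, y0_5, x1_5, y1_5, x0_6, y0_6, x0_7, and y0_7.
x0_1 = 336, y0_1 = 208, x0_2 = 200, y0_2 = 152, x0_3 = 72, y0_3 = 40, x0_4 = 48, x0_5 = 56, y0_5 = 120, x1_5 = 112, y1_5 = 264, x0_6 = 336, y0_6 = 320, x0_7 = 152, y0_7 = 56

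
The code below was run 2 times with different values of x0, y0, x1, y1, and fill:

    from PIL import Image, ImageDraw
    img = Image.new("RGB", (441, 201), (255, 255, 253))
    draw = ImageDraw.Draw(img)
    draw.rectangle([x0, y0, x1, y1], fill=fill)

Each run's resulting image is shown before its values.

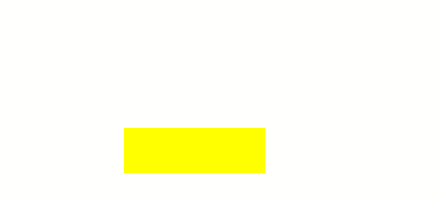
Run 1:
x0 = 124, y0 = 128, x1 = 264, y1 = 172, fill = 'yellow'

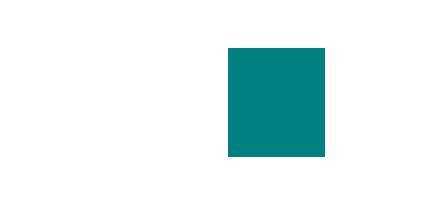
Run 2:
x0 = 228, y0 = 48, x1 = 324, y1 = 156, fill = 'teal'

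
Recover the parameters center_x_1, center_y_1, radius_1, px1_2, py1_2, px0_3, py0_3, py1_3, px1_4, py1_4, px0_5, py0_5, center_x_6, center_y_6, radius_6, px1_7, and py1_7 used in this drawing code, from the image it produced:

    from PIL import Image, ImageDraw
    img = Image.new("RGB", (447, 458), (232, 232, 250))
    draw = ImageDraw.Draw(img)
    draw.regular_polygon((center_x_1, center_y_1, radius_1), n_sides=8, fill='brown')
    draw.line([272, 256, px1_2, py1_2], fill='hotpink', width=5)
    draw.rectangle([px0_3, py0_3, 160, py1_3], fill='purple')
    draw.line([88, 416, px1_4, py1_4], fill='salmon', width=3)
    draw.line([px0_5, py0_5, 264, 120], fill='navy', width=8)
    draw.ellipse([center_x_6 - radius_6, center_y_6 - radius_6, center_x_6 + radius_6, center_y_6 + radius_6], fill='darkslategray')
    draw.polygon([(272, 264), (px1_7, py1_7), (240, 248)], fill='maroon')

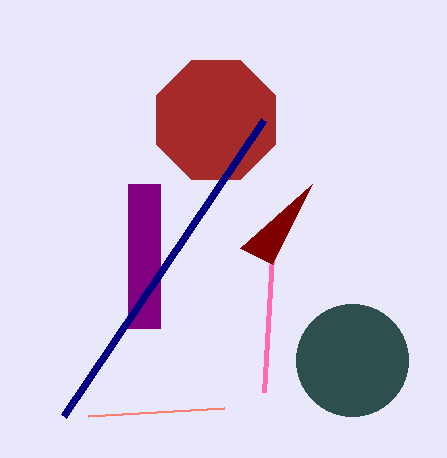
center_x_1 = 216
center_y_1 = 120
radius_1 = 64
px1_2 = 264
py1_2 = 392
px0_3 = 128
py0_3 = 184
py1_3 = 328
px1_4 = 224
py1_4 = 408
px0_5 = 64
py0_5 = 416
center_x_6 = 352
center_y_6 = 360
radius_6 = 56
px1_7 = 312
py1_7 = 184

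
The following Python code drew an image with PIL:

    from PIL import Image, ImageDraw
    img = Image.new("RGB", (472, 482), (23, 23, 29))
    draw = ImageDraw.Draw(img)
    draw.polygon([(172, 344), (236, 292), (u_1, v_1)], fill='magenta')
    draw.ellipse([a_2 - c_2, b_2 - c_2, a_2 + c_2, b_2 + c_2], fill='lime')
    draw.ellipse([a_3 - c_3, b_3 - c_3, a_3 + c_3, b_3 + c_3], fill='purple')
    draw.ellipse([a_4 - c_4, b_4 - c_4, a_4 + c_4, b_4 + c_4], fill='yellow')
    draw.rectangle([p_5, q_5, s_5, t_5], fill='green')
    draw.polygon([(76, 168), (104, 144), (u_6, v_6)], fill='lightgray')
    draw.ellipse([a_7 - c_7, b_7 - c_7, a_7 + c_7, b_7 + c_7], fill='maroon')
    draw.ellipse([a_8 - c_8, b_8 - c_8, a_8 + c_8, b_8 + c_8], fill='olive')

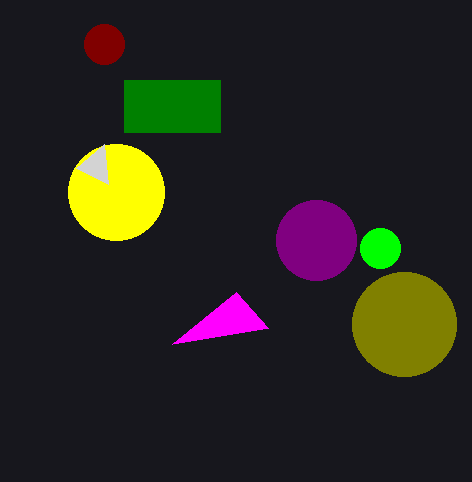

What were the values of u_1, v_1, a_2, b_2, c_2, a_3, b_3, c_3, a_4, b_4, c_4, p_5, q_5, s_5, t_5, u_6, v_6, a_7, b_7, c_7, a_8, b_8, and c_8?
u_1 = 268, v_1 = 328, a_2 = 380, b_2 = 248, c_2 = 20, a_3 = 316, b_3 = 240, c_3 = 40, a_4 = 116, b_4 = 192, c_4 = 48, p_5 = 124, q_5 = 80, s_5 = 220, t_5 = 132, u_6 = 108, v_6 = 184, a_7 = 104, b_7 = 44, c_7 = 20, a_8 = 404, b_8 = 324, c_8 = 52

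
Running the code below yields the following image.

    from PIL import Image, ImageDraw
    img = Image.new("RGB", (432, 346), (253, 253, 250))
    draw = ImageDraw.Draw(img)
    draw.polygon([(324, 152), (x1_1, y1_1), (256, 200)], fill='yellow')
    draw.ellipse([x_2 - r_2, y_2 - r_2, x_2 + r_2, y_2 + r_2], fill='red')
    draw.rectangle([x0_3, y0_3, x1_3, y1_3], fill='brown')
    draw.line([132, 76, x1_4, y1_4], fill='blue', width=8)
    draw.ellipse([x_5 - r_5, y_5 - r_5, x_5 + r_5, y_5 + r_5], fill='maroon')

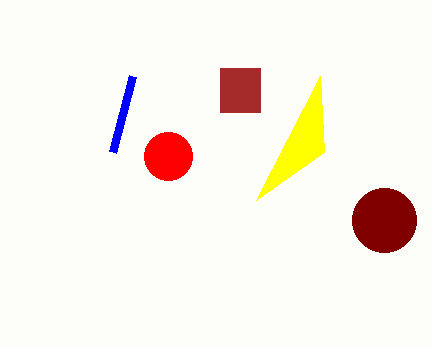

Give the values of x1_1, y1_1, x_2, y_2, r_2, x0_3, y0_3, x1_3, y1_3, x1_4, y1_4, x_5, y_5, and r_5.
x1_1 = 320; y1_1 = 76; x_2 = 168; y_2 = 156; r_2 = 24; x0_3 = 220; y0_3 = 68; x1_3 = 260; y1_3 = 112; x1_4 = 112; y1_4 = 152; x_5 = 384; y_5 = 220; r_5 = 32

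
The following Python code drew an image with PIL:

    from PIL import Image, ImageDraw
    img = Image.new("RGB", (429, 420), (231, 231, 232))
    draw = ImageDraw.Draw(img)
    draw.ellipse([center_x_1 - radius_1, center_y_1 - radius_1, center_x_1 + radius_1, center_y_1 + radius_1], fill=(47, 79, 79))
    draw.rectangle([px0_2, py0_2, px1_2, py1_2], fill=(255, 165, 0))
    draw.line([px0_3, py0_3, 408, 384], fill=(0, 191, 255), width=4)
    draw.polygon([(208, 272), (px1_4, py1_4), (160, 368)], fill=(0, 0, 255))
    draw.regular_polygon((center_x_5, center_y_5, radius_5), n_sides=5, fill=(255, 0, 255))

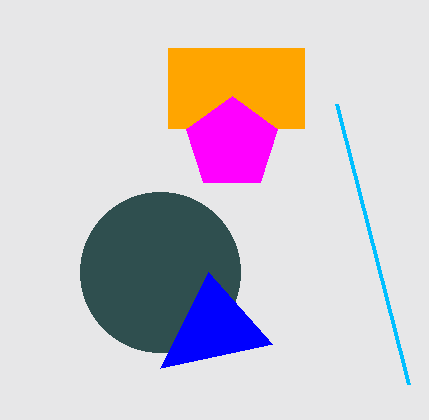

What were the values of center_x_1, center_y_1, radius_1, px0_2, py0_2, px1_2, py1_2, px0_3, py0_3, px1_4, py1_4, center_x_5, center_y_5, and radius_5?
center_x_1 = 160; center_y_1 = 272; radius_1 = 80; px0_2 = 168; py0_2 = 48; px1_2 = 304; py1_2 = 128; px0_3 = 336; py0_3 = 104; px1_4 = 272; py1_4 = 344; center_x_5 = 232; center_y_5 = 144; radius_5 = 48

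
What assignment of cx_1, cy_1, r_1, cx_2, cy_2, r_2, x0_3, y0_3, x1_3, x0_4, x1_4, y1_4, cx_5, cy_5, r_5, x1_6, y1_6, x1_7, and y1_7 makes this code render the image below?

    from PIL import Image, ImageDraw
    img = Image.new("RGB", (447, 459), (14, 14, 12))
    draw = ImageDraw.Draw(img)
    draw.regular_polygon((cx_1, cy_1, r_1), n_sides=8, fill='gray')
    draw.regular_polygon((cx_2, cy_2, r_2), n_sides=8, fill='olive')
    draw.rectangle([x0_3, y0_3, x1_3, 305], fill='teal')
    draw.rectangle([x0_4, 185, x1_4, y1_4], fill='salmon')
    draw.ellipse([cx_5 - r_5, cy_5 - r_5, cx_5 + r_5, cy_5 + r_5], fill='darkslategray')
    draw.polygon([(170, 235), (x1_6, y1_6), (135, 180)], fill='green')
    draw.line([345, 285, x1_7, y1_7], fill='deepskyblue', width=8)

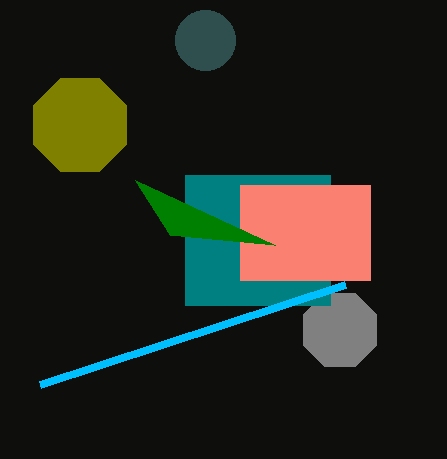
cx_1 = 340, cy_1 = 330, r_1 = 40, cx_2 = 80, cy_2 = 125, r_2 = 50, x0_3 = 185, y0_3 = 175, x1_3 = 330, x0_4 = 240, x1_4 = 370, y1_4 = 280, cx_5 = 205, cy_5 = 40, r_5 = 30, x1_6 = 275, y1_6 = 245, x1_7 = 40, y1_7 = 385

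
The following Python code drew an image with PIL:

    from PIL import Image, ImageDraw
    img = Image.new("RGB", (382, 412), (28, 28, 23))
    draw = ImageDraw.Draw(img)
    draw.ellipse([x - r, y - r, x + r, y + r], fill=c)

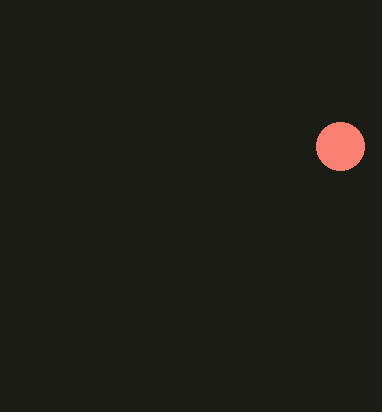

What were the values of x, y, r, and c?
x = 340; y = 146; r = 24; c = 'salmon'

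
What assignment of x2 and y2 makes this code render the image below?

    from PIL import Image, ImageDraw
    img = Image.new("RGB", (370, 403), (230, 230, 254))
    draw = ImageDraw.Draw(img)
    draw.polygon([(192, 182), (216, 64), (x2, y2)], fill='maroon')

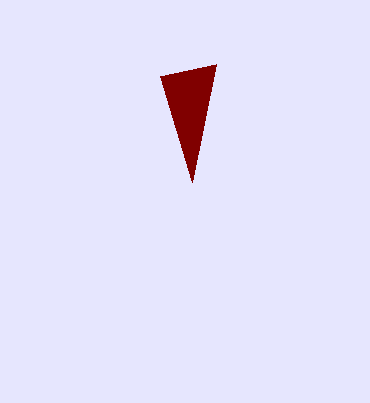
x2 = 160, y2 = 76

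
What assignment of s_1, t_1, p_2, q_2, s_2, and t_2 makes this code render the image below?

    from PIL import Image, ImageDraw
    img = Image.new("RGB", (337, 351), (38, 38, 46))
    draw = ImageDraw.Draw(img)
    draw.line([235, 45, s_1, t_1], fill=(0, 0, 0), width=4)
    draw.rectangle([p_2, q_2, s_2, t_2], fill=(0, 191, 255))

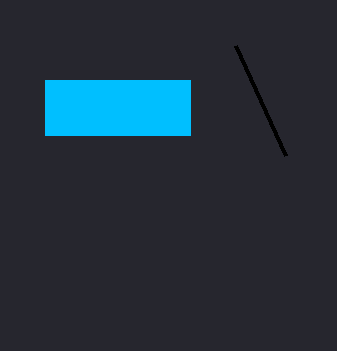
s_1 = 285
t_1 = 155
p_2 = 45
q_2 = 80
s_2 = 190
t_2 = 135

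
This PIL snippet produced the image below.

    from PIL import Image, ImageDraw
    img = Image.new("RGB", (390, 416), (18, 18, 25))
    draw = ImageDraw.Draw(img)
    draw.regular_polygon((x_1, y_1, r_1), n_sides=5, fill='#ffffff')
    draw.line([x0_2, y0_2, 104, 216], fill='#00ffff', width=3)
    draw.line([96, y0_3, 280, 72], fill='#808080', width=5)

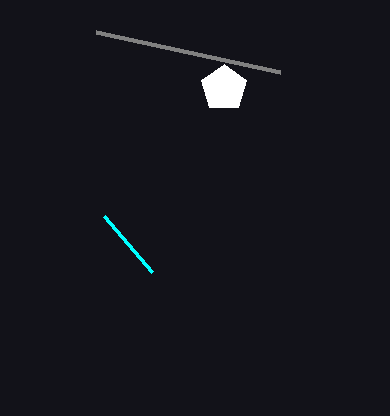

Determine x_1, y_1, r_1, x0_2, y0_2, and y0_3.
x_1 = 224
y_1 = 88
r_1 = 24
x0_2 = 152
y0_2 = 272
y0_3 = 32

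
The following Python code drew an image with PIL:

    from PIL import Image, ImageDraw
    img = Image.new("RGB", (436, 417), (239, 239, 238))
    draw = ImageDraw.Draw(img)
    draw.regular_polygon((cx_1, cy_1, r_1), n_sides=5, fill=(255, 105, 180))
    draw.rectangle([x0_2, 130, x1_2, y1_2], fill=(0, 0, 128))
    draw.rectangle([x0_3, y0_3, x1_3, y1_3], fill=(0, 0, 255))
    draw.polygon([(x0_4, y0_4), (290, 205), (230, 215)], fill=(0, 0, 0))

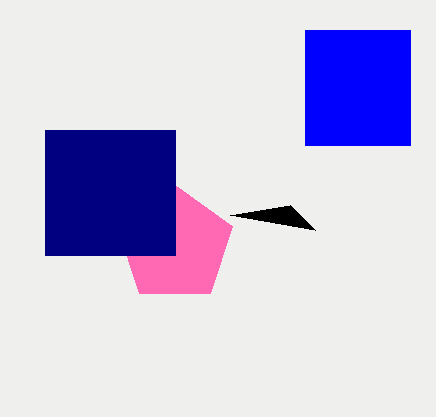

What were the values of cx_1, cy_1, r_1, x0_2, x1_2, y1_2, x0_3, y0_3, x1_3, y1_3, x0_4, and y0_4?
cx_1 = 175; cy_1 = 245; r_1 = 60; x0_2 = 45; x1_2 = 175; y1_2 = 255; x0_3 = 305; y0_3 = 30; x1_3 = 410; y1_3 = 145; x0_4 = 315; y0_4 = 230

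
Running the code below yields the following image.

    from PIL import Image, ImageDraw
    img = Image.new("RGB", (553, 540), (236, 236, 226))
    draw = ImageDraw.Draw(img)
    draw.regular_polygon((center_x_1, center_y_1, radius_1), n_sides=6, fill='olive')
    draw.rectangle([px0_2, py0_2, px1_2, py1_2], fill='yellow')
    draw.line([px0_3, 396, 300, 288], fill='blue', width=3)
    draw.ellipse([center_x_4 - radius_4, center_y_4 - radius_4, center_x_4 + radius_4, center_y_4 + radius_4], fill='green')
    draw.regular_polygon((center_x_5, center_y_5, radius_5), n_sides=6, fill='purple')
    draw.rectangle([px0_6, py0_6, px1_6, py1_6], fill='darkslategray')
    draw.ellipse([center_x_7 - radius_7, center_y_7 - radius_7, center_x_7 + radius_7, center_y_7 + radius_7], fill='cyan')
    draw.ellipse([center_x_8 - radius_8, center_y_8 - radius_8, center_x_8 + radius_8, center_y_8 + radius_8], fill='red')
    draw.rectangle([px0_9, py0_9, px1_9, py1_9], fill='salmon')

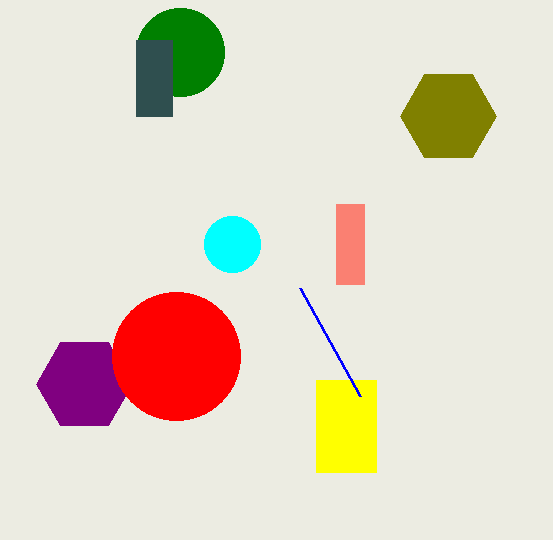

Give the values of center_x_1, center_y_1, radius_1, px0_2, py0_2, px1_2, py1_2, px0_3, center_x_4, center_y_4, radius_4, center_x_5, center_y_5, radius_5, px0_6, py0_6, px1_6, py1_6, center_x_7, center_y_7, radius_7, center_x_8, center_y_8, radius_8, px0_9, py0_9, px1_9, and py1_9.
center_x_1 = 448
center_y_1 = 116
radius_1 = 48
px0_2 = 316
py0_2 = 380
px1_2 = 376
py1_2 = 472
px0_3 = 360
center_x_4 = 180
center_y_4 = 52
radius_4 = 44
center_x_5 = 84
center_y_5 = 384
radius_5 = 48
px0_6 = 136
py0_6 = 40
px1_6 = 172
py1_6 = 116
center_x_7 = 232
center_y_7 = 244
radius_7 = 28
center_x_8 = 176
center_y_8 = 356
radius_8 = 64
px0_9 = 336
py0_9 = 204
px1_9 = 364
py1_9 = 284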